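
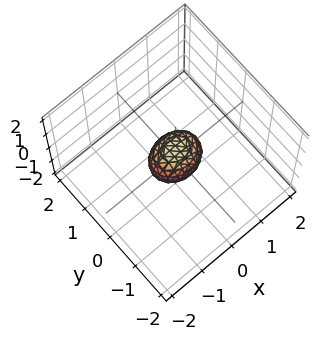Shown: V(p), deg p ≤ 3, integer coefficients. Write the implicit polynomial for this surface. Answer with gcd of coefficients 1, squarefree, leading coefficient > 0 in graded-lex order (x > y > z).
First, the degree is 2 — bounded and convex; a quadric.
Next, symmetries: the y ↦ −y reflection is a symmetry, so y appears only in even powers; the z ↦ −z reflection is a symmetry, so z appears only in even powers; mirror symmetry x ↦ −x ⇒ only even powers of x.
Finally, together with the visible shape, these determine p as stated.

2*x^2 + 3*y^2 + 2*z^2 - 1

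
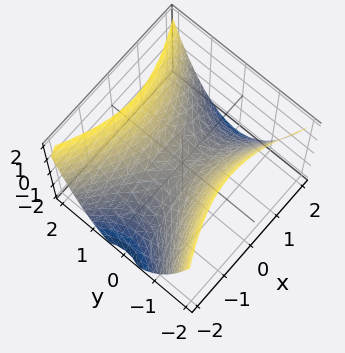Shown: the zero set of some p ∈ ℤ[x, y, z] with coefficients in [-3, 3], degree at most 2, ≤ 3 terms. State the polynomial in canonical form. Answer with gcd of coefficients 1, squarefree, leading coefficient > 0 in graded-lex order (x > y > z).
x^2 - 2*y^2 + 2*z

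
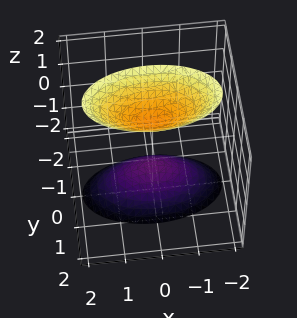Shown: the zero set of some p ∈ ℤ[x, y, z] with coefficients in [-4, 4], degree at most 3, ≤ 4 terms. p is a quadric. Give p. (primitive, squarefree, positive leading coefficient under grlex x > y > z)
1. I count 2 distinct pieces. Treating them together as one polynomial.
2. Degree: two separate bowl-shaped sheets opening away from each other; a quadric, so deg p = 2.
3. Symmetries: mirror symmetry z ↦ −z ⇒ only even powers of z; the y ↦ −y reflection is a symmetry, so y appears only in even powers; mirror symmetry x ↦ −x ⇒ only even powers of x.
4. From the visible intercepts: the surface avoids every integer x-axis point in the box; it misses every integer gridline on the y-axis; the z-axis gridline crossings are at z ∈ {-1, 1}.
5. Solving for integer coefficients yields p as stated.

x^2 + 3*y^2 - z^2 + 1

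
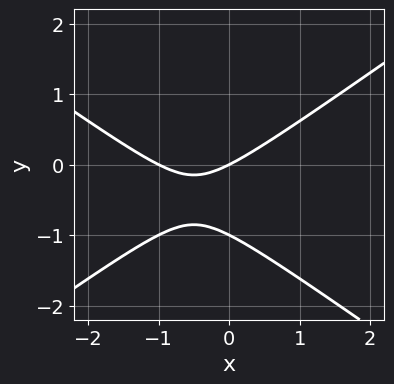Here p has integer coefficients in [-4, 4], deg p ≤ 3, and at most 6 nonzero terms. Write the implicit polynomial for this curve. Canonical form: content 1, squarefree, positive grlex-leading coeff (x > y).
1. Degree: the shape is more complex than any degree-1 curve, so deg p = 2.
2. From the axis intercepts and sections: among the integer gridlines, it crosses the y-axis at y ∈ {-1, 0}; among the integer gridlines, it crosses the x-axis at x ∈ {-1, 0}.
3. Fitting integer coefficients to these (and the overall shape) gives p.

x^2 - 2*y^2 + x - 2*y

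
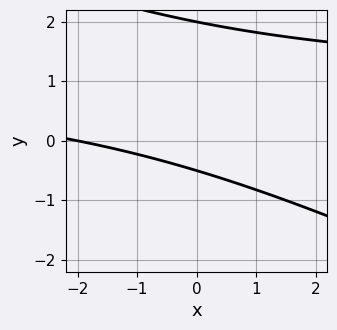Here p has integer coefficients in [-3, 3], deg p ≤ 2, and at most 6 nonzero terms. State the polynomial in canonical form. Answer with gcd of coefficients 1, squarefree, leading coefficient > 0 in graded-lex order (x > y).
x*y + 2*y^2 - x - 3*y - 2

deg p = 2. A generic line meets the curve in up to 2 points.
From the visible intercepts: it meets the y-axis at y = 2 (among the integer gridlines); it meets the x-axis at x = -2 (among the integer gridlines).
Together with the visible shape, these determine p as stated.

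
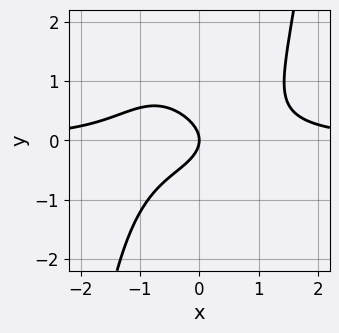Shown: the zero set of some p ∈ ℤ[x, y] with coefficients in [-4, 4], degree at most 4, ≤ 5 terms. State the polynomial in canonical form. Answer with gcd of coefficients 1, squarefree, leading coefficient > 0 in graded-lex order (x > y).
1. Degree: a generic line meets the curve in up to 4 points, so deg p = 4.
2. From the axis intercepts and sections: one x-axis crossing is at x = 0; one y-axis crossing is at y = 0.
3. Putting this together gives p.

2*x^3*y - 3*y^2 - 2*x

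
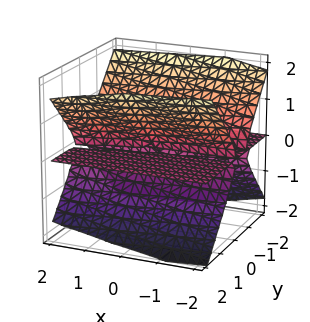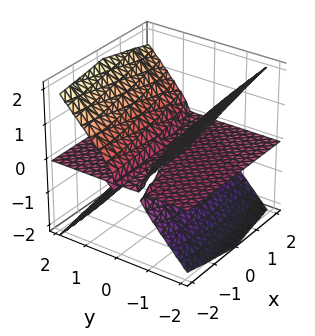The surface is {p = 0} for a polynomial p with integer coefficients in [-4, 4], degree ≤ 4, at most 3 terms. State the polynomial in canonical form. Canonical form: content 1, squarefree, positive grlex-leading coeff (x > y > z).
(a) I count 3 distinct pieces. They look like related sheets of one shape, so recover p as a whole.
(b) Degree: no degree-2 surface has this shape, so deg p = 3.
(c) Against the integer gridlines: every point of the x-axis in the box is on the surface; it crosses the z-axis at the gridline z = 0; the visible y-axis segment lies entirely on the surface.
(d) Solving for integer coefficients yields p as stated.

x*y*z - 3*y^2*z + 3*z^3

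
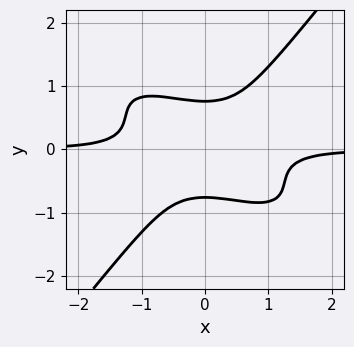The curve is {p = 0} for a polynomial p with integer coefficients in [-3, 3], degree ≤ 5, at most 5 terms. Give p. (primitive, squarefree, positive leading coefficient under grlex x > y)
2*x^3*y + 3*x^2*y^2 - 3*y^4 + 1

(a) Degree: a generic line meets the curve in up to 4 points, so deg p = 4.
(b) Reading off the gridlines: it misses every integer gridline on the x-axis.
(c) Fitting integer coefficients to these (and the overall shape) gives p.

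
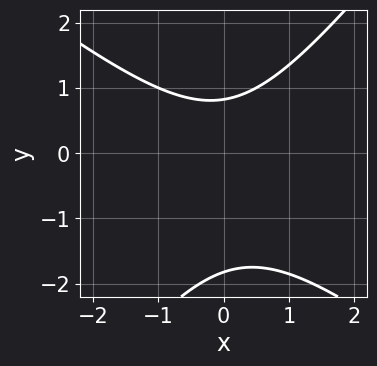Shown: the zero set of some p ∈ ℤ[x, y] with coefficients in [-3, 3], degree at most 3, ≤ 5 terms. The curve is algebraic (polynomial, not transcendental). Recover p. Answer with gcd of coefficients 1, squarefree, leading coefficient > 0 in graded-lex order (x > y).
deg p = 2. A generic line meets the curve in up to 2 points.
Against the integer gridlines: it misses every integer gridline on the x-axis.
Solving for integer coefficients yields p as stated.

2*x^2 + x*y - 2*y^2 - 2*y + 3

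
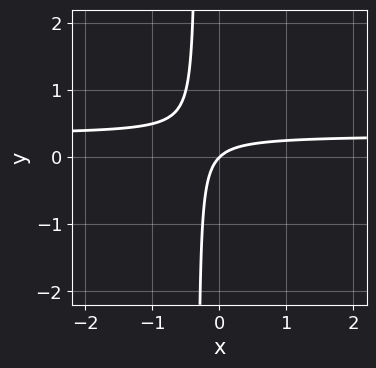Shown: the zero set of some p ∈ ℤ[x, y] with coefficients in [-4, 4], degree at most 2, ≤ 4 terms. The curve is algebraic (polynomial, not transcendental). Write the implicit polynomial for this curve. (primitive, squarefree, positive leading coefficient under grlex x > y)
3*x*y - x + y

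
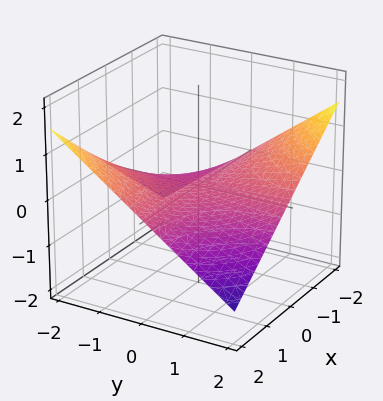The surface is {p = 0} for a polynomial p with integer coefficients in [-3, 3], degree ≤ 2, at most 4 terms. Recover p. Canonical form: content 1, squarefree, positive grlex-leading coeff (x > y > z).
(a) deg p = 2.
(b) Reading off the gridlines: it crosses the z-axis at the gridline z = 0; the visible x-axis segment lies entirely on the surface; every point of the y-axis in the box is on the surface.
(c) These observations pin down the coefficients.

x*y + 3*z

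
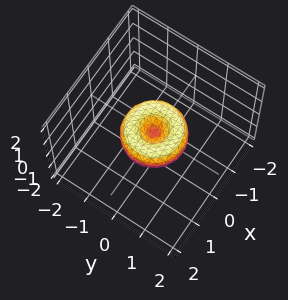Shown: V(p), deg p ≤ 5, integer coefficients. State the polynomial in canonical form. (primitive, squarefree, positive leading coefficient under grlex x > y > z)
x^4 + 2*x^2*y^2 + y^4 - x^2 - y^2 + z^2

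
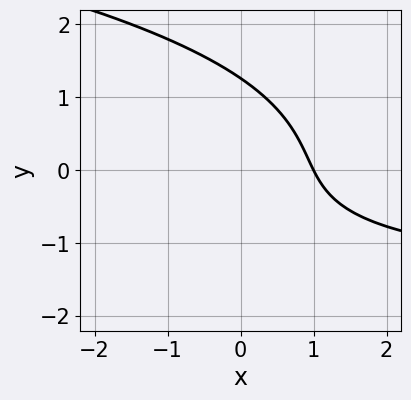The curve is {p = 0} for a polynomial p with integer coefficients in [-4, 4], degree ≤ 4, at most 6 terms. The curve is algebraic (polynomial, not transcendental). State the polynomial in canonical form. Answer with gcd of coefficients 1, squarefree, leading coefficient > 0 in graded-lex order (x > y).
y^3 + x*y + 2*x - 2

(a) deg p = 3. No degree-2 curve has this shape.
(b) Against the integer gridlines: it meets the x-axis at x = 1 (among the integer gridlines).
(c) Putting this together gives p.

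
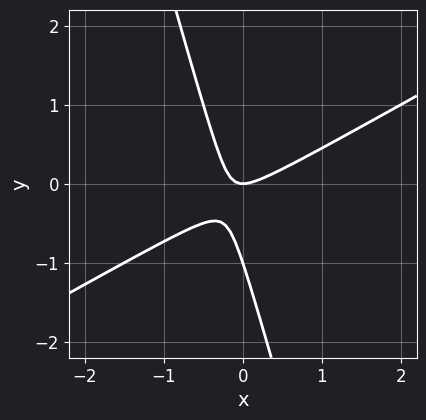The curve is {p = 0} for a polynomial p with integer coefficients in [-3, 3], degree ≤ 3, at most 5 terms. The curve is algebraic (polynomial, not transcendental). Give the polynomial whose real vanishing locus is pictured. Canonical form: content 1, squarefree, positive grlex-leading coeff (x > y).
1. The degree is 2 — no degree-1 curve has this shape.
2. Reading off the gridlines: among the integer gridlines, it crosses the y-axis at y ∈ {-1, 0}; one x-axis crossing is at x = 0.
3. Solving for integer coefficients yields p as stated.

2*x^2 - 3*x*y - y^2 - y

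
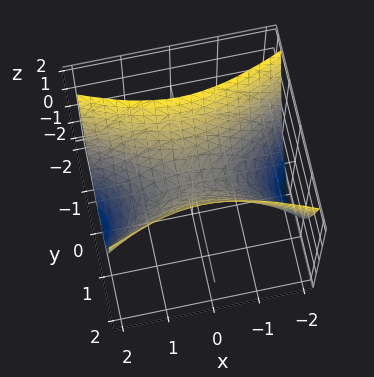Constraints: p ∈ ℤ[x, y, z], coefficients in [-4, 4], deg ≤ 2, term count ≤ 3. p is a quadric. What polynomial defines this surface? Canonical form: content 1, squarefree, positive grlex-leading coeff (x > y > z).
1. The degree is 2 — a saddle surface; a quadric.
2. Symmetries: mirror symmetry x ↦ −x ⇒ only even powers of x; mirror symmetry y ↦ −y ⇒ only even powers of y.
3. Observable constraints: one x-axis crossing is at x = 0; one z-axis crossing is at z = 0; one y-axis crossing is at y = 0.
4. The integer polynomial consistent with all of this is the stated p.

x^2 - 3*y^2 + 2*z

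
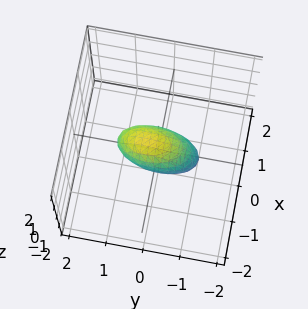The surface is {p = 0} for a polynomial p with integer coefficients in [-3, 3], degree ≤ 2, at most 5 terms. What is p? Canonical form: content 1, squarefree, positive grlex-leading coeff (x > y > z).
3*x^2 + y^2 - y*z + 2*z^2 - 1

deg p = 2. No degree-1 surface has this shape.
Observable constraints: among the integer gridlines, it crosses the y-axis at y ∈ {-1, 1}.
Fitting integer coefficients to these (and the overall shape) gives p.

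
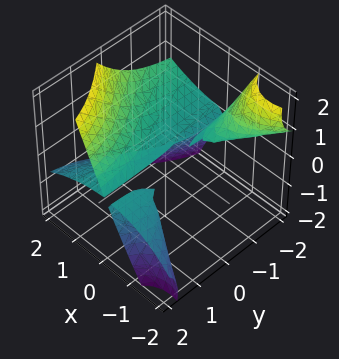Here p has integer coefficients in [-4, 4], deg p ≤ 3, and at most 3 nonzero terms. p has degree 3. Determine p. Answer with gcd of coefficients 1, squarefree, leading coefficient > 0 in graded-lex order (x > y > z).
(a) There are 3 components. Treating them together as one polynomial.
(b) Degree: the shape is more complex than any degree-2 surface, so deg p = 3.
(c) From the axis intercepts and sections: it meets the x-axis at x = 0 (among the integer gridlines); every point of the y-axis in the box is on the surface; one z-axis crossing is at z = 0.
(d) The integer polynomial consistent with all of this is the stated p.

x^3 + 3*x*y*z - 3*z^2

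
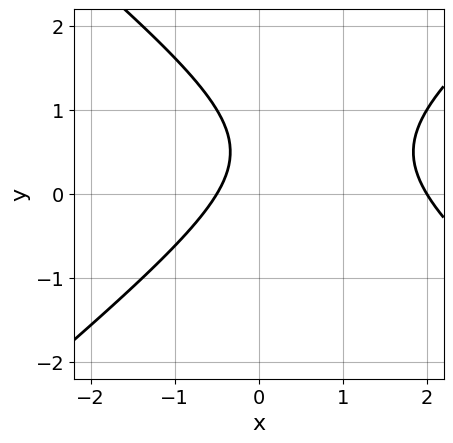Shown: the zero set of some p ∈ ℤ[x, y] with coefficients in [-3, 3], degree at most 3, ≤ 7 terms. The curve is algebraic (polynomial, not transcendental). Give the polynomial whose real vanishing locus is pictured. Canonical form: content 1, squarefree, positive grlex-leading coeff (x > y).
2*x^2 - 3*y^2 - 3*x + 3*y - 2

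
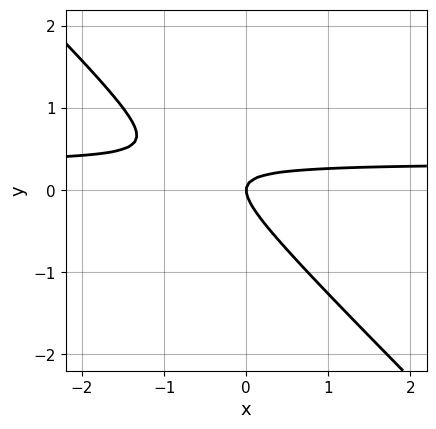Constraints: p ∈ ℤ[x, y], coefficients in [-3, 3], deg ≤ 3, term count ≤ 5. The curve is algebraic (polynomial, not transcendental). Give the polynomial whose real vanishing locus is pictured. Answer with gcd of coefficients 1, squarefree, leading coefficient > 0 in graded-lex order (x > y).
3*x*y + 3*y^2 - x

1. The degree is 2 — the shape is more complex than any degree-1 curve.
2. Checking where it meets the axes: it meets the y-axis at y = 0 (among the integer gridlines); it crosses the x-axis at the gridline x = 0.
3. Matching integer coefficients to the picture gives p.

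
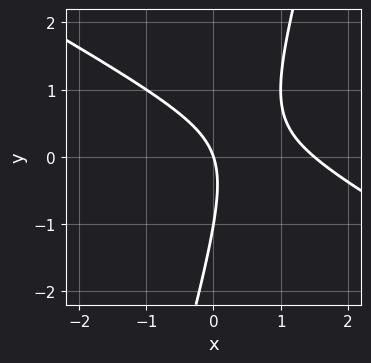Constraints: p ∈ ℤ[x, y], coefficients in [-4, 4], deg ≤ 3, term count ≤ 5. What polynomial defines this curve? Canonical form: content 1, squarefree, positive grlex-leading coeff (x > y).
2*x^2 + 3*x*y - y^2 - 3*x - y

1. deg p = 2. No degree-1 curve has this shape.
2. From the axis intercepts and sections: among the integer gridlines, it crosses the y-axis at y ∈ {-1, 0}; one x-axis crossing is at x = 0.
3. Fitting integer coefficients to these (and the overall shape) gives p.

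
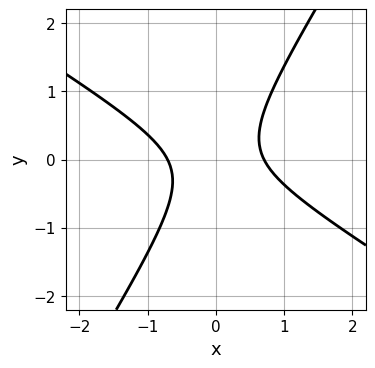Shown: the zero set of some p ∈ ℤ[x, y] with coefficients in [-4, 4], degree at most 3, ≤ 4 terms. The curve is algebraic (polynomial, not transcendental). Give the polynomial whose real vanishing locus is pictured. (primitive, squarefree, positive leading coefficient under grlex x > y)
2*x^2 + 2*x*y - 2*y^2 - 1

deg p = 2. The shape is more complex than any degree-1 curve.
Reading off the gridlines: no y-intercept at any integer in the box.
Solving for integer coefficients yields p as stated.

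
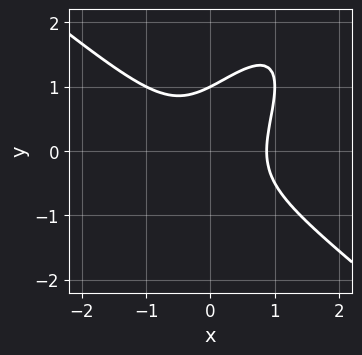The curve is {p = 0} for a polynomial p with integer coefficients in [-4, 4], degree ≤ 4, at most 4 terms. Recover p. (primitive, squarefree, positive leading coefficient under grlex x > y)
3*x^3 - 3*x*y^2 + 2*y^3 - 2

(a) Degree: no degree-2 curve has this shape, so deg p = 3.
(b) Checking where it meets the axes: it crosses the y-axis at the gridline y = 1.
(c) Solving for integer coefficients yields p as stated.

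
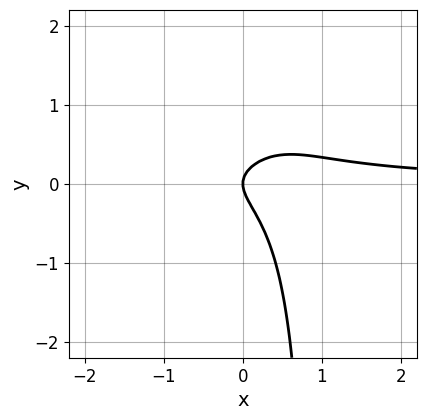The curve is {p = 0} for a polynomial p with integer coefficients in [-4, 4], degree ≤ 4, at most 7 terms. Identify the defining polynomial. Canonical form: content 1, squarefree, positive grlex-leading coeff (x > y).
2*x^2*y - 2*x*y^2 + x*y + 2*y^2 - x

Degree: the shape is more complex than any degree-2 curve, so deg p = 3.
Against the integer gridlines: it meets the y-axis at y = 0 (among the integer gridlines); it crosses the x-axis at the gridline x = 0.
Matching integer coefficients to the picture gives p.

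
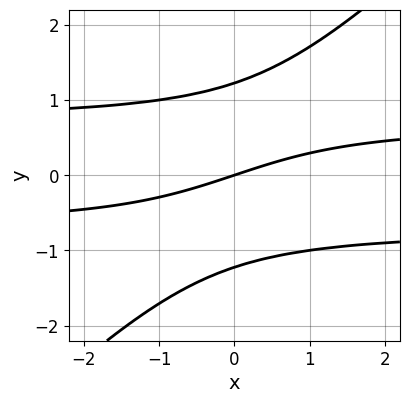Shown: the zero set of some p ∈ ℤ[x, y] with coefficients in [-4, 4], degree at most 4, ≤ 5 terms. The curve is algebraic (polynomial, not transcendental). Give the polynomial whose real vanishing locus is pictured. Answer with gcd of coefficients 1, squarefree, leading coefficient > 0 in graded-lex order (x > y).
2*x*y^2 - 2*y^3 - x + 3*y

(a) Degree: no degree-2 curve has this shape, so deg p = 3.
(b) Checking where it meets the axes: one y-axis crossing is at y = 0; it crosses the x-axis at the gridline x = 0.
(c) The integer polynomial consistent with all of this is the stated p.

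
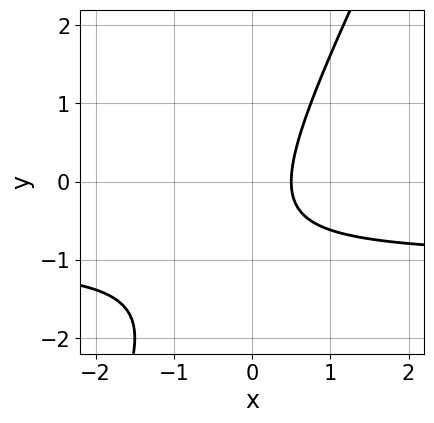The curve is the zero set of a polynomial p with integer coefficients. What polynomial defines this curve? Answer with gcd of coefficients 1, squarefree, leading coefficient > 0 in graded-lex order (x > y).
1. Degree: a generic line meets the curve in up to 2 points, so deg p = 2.
2. Against the integer gridlines: the curve avoids every integer y-axis point in the box.
3. These observations pin down the coefficients.

2*x*y - y^2 + 2*x - y - 1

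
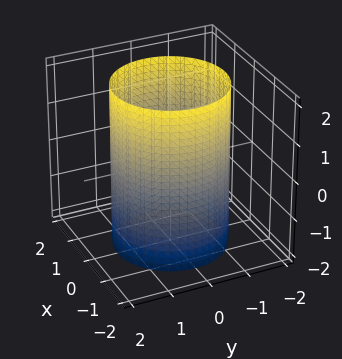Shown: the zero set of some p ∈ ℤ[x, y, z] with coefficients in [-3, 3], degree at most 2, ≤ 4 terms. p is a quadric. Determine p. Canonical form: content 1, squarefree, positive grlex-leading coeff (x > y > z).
First, degree: a cylinder; a quadric, so deg p = 2.
Then, by symmetry, every cross-section ⟂ z is a circle, so x, y appear only via x² + y²; the z ↦ −z reflection is a symmetry, so z appears only in even powers.
Next, from the axis intercepts and sections: the surface avoids every integer z-axis point in the box; a circular section at z = 1 has radius between 1 and 2.
Finally, putting this together gives p.

x^2 + y^2 - 2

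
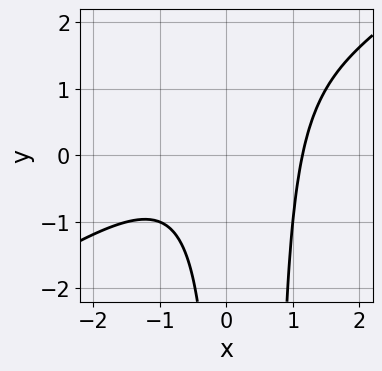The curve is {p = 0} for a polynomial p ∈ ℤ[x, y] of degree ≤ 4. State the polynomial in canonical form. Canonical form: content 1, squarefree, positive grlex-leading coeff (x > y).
2*x^3 - 3*x^2*y + 2*x*y - 3

The degree is 3 — a generic line meets the curve in up to 3 points.
Observable constraints: no y-intercept at any integer in the box.
Solving for integer coefficients yields p as stated.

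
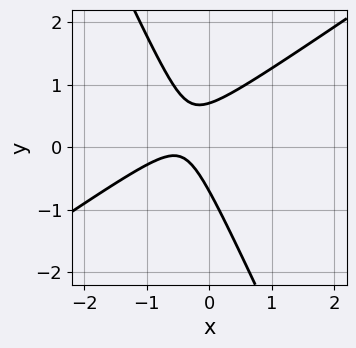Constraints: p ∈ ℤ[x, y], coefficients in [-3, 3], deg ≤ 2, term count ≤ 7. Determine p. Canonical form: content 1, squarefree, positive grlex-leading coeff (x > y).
Degree: no degree-1 curve has this shape, so deg p = 2.
Against the integer gridlines: it misses every integer gridline on the x-axis.
Together with the visible shape, these determine p as stated.

3*x^2 - 3*x*y - 2*y^2 + 3*x + 1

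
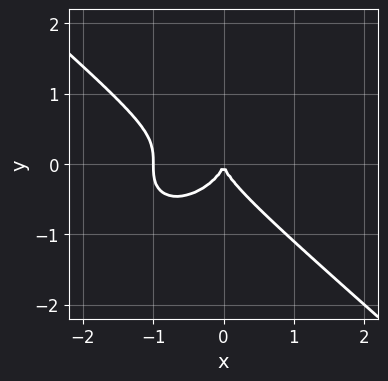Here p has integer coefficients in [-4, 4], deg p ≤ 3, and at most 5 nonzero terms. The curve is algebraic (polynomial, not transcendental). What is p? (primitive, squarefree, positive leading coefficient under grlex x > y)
2*x^3 + 3*y^3 + 2*x^2

1. deg p = 3.
2. Checking where it meets the axes: the x-axis gridline crossings are at x ∈ {-1, 0}; it meets the y-axis at y = 0 (among the integer gridlines).
3. Assembling these constraints gives the stated polynomial.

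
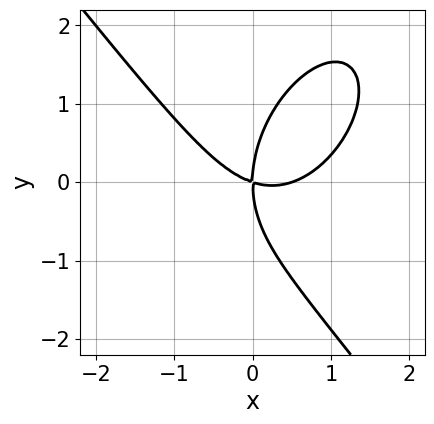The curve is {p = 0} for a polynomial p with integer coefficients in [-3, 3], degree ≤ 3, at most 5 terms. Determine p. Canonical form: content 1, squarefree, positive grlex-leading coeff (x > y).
First, deg p = 3.
Next, from the axis intercepts and sections: it meets the x-axis at x = 0 (among the integer gridlines); it meets the y-axis at y = 0 (among the integer gridlines).
Finally, matching integer coefficients to the picture gives p.

2*x^3 + y^3 - x^2 - 3*x*y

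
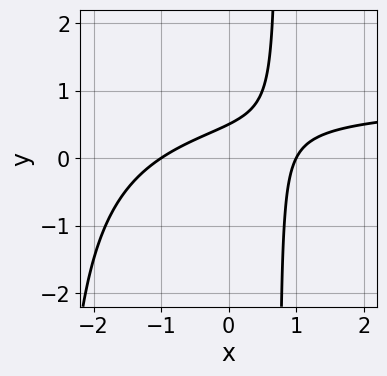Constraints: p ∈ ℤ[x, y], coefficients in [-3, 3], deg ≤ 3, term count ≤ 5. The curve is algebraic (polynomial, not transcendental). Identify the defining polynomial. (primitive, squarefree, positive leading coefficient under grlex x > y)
x^2*y - x^2 + 2*x*y - 2*y + 1

1. The degree is 3 — the shape is more complex than any degree-2 curve.
2. Observable constraints: among the integer gridlines, it crosses the x-axis at x ∈ {-1, 1}.
3. Fitting integer coefficients to these (and the overall shape) gives p.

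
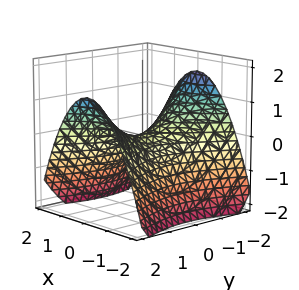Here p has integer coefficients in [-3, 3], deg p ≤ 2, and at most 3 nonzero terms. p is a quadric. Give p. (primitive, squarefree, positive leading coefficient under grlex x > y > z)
First, degree: a hyperbolic paraboloid; a quadric, so deg p = 2.
Next, symmetries: mirror symmetry y ↦ −y ⇒ only even powers of y; it's symmetric under x → −x, forcing even powers of x.
Then, from the visible intercepts: it meets the x-axis at x = 0 (among the integer gridlines); it crosses the y-axis at the gridline y = 0.
Finally, the integer polynomial consistent with all of this is the stated p.

2*x^2 - y^2 + 3*z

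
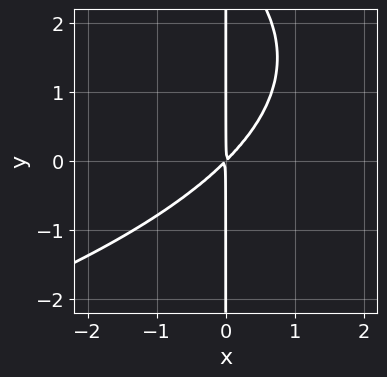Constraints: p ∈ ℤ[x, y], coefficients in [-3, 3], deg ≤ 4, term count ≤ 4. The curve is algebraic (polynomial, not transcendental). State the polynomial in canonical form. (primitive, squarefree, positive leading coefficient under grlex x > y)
x*y^2 + 3*x^2 - 3*x*y

The degree is 3 — a generic line meets the curve in up to 3 points.
From the visible intercepts: every point of the y-axis in the box is on the curve.
Putting this together gives p.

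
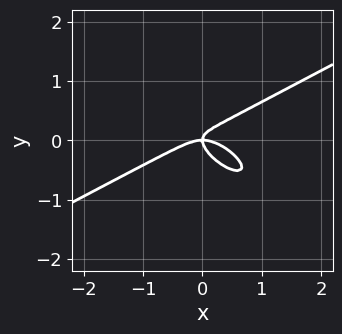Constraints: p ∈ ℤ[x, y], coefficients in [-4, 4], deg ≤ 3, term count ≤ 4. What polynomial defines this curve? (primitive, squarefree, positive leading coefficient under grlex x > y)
1. The degree is 3 — no degree-2 curve has this shape.
2. Reading off the gridlines: it crosses the x-axis at the gridline x = 0; it crosses the y-axis at the gridline y = 0.
3. Fitting integer coefficients to these (and the overall shape) gives p.

x^3 - 2*x*y^2 - 3*y^3 + x*y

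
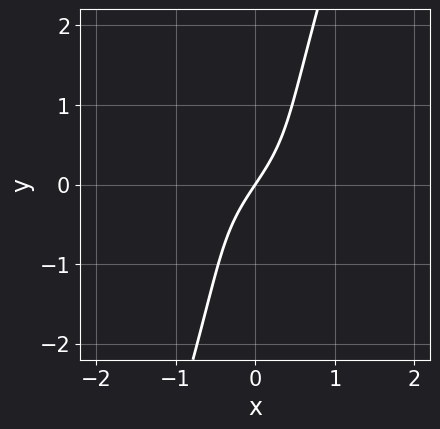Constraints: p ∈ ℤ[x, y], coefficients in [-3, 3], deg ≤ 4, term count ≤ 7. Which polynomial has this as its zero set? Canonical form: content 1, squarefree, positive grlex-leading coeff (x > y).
x^2*y + 3*x*y^2 - y^3 + 3*x - 2*y

The degree is 3 — the shape is more complex than any degree-2 curve.
Observable constraints: one x-axis crossing is at x = 0; it crosses the y-axis at the gridline y = 0.
Together with the visible shape, these determine p as stated.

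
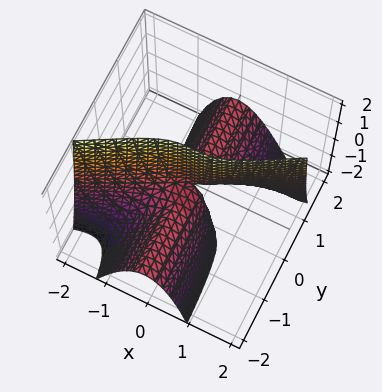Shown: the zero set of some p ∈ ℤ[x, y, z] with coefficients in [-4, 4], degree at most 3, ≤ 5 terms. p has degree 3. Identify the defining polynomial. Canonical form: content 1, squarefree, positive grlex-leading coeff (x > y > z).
1. Degree: no degree-2 surface has this shape, so deg p = 3.
2. From the axis intercepts and sections: it crosses the x-axis at the gridline x = 0; the visible y-axis segment lies entirely on the surface; every point of the z-axis in the box is on the surface.
3. Assembling these constraints gives the stated polynomial.

x^3 - 2*x^2*y - y*z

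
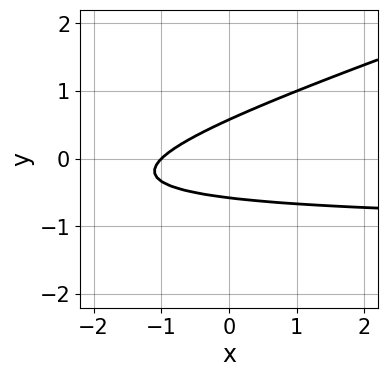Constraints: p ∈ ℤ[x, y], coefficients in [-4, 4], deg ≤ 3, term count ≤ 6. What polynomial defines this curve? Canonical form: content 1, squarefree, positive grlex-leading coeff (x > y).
x*y - 3*y^2 + x + 1

deg p = 2. No degree-1 curve has this shape.
Observable constraints: it meets the x-axis at x = -1 (among the integer gridlines).
Matching integer coefficients to the picture gives p.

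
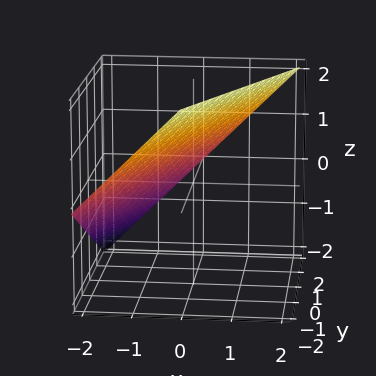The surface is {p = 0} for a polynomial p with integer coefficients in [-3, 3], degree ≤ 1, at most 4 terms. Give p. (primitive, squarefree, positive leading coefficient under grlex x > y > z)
2*x - y - 2*z + 2

(a) Degree: every cross-section is a straight line — this is a plane, so deg p = 1.
(b) Against the integer gridlines: one x-axis crossing is at x = -1; one y-axis crossing is at y = 2; it crosses the z-axis at the gridline z = 1.
(c) Assembling these constraints gives the stated polynomial.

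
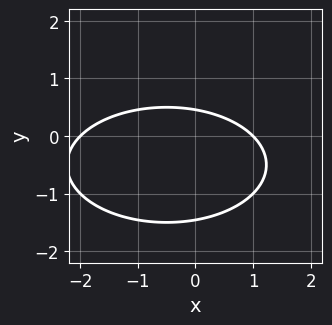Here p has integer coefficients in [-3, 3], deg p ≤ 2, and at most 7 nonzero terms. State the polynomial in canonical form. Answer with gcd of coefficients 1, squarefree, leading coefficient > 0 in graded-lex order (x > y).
x^2 + 3*y^2 + x + 3*y - 2

First, the degree is 2 — no degree-1 curve has this shape.
Next, from the axis intercepts and sections: the x-axis gridline crossings are at x ∈ {-2, 1}.
Finally, the integer polynomial consistent with all of this is the stated p.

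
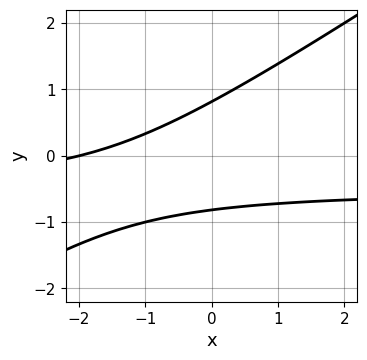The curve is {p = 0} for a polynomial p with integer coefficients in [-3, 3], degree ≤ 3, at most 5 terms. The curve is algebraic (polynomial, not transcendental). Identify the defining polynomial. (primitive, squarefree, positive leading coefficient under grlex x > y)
(a) The degree is 2 — a generic line meets the curve in up to 2 points.
(b) Checking where it meets the axes: it meets the x-axis at x = -2 (among the integer gridlines).
(c) Matching integer coefficients to the picture gives p.

2*x*y - 3*y^2 + x + 2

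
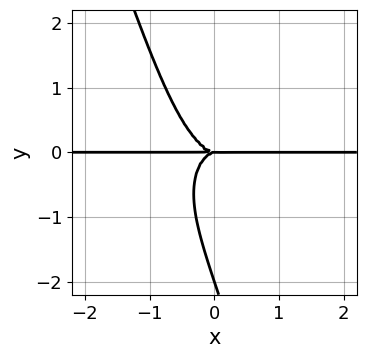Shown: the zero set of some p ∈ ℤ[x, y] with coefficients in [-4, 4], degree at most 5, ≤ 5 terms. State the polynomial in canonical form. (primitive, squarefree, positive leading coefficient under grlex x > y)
First, the degree is 4 — a generic line meets the curve in up to 4 points.
Next, checking where it meets the axes: the visible x-axis segment lies entirely on the curve; the y-axis gridline crossings are at y ∈ {-2, 0}.
Finally, fitting integer coefficients to these (and the overall shape) gives p.

3*x^3*y + x^2*y^2 + 3*x*y^3 + y^4 + 2*y^3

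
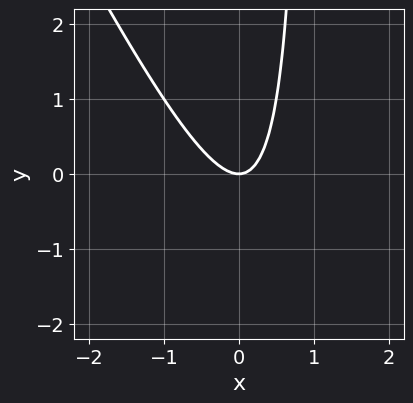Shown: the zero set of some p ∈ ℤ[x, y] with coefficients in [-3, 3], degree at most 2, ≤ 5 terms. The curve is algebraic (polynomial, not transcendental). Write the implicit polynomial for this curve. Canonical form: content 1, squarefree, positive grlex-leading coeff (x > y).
2*x^2 + x*y - y

deg p = 2. No degree-1 curve has this shape.
Checking where it meets the axes: it meets the x-axis at x = 0 (among the integer gridlines); one y-axis crossing is at y = 0.
Together with the visible shape, these determine p as stated.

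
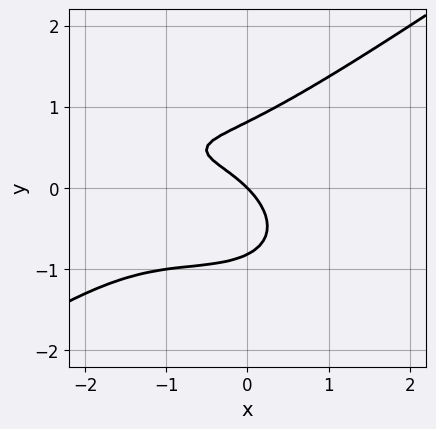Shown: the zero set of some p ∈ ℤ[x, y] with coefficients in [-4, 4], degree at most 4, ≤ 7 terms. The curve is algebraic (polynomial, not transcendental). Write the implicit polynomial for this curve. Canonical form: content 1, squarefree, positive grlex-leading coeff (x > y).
Degree: a generic line meets the curve in up to 3 points, so deg p = 3.
From the axis intercepts and sections: it meets the y-axis at y = 0 (among the integer gridlines); it crosses the x-axis at the gridline x = 0.
Solving for integer coefficients yields p as stated.

x^3 - 3*y^3 + 2*x^2 + 2*x + 2*y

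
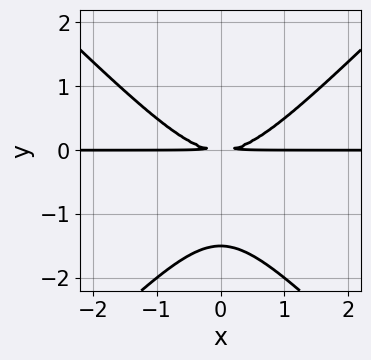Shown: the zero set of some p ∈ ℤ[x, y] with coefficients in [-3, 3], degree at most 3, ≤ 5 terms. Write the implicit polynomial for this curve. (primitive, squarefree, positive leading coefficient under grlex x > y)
First, the degree is 3 — the shape is more complex than any degree-2 curve.
Next, symmetries: the x ↦ −x reflection is a symmetry, so x appears only in even powers.
Next, against the integer gridlines: every point of the x-axis in the box is on the curve.
Finally, assembling these constraints gives the stated polynomial.

2*x^2*y - 2*y^3 - 3*y^2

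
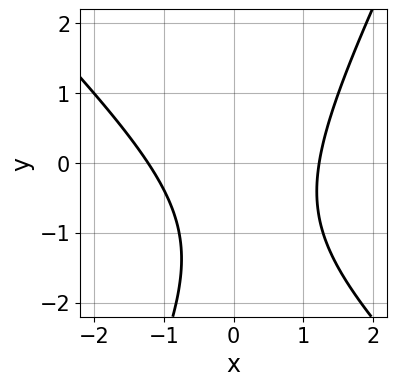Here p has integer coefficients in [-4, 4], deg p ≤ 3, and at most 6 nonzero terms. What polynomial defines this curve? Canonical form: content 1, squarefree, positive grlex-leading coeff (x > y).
1. Degree: a generic line meets the curve in up to 2 points, so deg p = 2.
2. From the visible intercepts: it misses every integer gridline on the y-axis.
3. These observations pin down the coefficients.

2*x^2 + x*y - y^2 - 2*y - 3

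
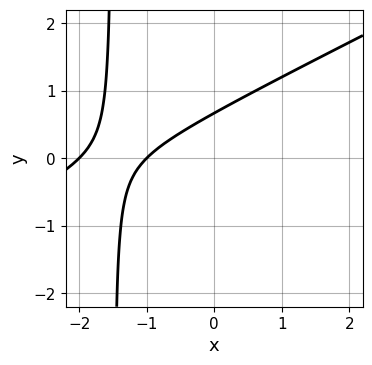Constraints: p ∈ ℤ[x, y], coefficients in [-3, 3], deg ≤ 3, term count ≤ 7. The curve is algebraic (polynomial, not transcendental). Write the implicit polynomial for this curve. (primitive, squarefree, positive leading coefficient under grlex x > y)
The degree is 2 — the shape is more complex than any degree-1 curve.
From the visible intercepts: among the integer gridlines, it crosses the x-axis at x ∈ {-2, -1}.
Fitting integer coefficients to these (and the overall shape) gives p.

x^2 - 2*x*y + 3*x - 3*y + 2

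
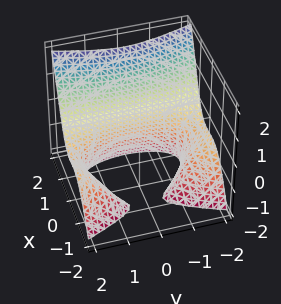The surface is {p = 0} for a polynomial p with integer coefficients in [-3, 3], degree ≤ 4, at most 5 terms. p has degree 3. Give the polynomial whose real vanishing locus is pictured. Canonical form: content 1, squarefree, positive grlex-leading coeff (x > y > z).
First, degree: a generic line meets the surface in up to 3 points, so deg p = 3.
Then, against the integer gridlines: it misses every integer gridline on the y-axis; the surface avoids every integer z-axis point in the box; one x-axis crossing is at x = 1.
Finally, the integer polynomial consistent with all of this is the stated p.

3*x^3 - x*z^2 - y^2*z - 3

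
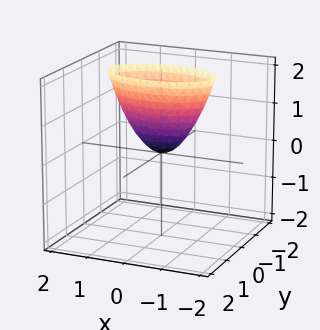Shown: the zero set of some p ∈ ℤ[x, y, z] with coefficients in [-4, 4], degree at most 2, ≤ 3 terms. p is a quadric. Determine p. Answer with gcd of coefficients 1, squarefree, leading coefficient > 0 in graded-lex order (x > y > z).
x^2 + 3*y^2 - z

1. Degree: a paraboloid; a quadric, so deg p = 2.
2. Symmetries: it's symmetric under x → −x, forcing even powers of x; mirror symmetry y ↦ −y ⇒ only even powers of y.
3. Against the integer gridlines: it crosses the x-axis at the gridline x = 0; it crosses the y-axis at the gridline y = 0.
4. Putting this together gives p.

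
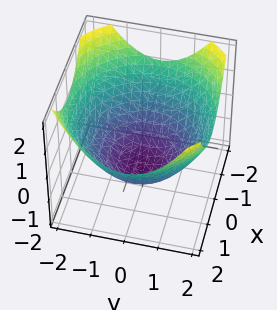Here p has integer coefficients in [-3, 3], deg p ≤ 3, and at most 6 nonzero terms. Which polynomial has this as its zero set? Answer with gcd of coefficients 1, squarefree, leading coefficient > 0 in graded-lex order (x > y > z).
x^2 + y^2 - 2*z - 3

First, deg p = 2.
Then, symmetries: the surface is invariant under rotation about z: p = q(x² + y², z).
Then, from the visible intercepts: a circular section at z = -1 has radius exactly 1.
Finally, solving for integer coefficients yields p as stated.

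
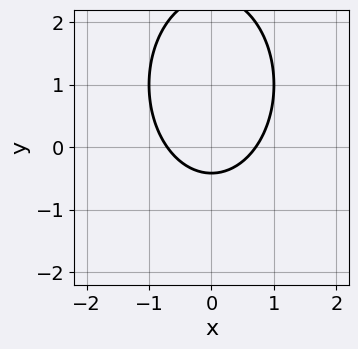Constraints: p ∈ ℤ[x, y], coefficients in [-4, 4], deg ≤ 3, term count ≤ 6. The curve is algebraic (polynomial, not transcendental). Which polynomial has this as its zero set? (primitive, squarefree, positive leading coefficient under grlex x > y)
2*x^2 + y^2 - 2*y - 1

1. The degree is 2 — a generic line meets the curve in up to 2 points.
2. Symmetries: the x ↦ −x reflection is a symmetry, so x appears only in even powers.
3. The integer polynomial consistent with all of this is the stated p.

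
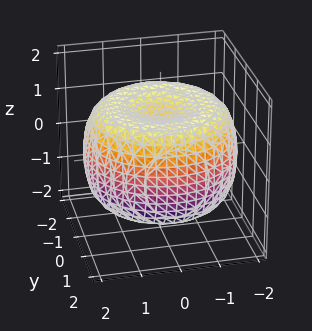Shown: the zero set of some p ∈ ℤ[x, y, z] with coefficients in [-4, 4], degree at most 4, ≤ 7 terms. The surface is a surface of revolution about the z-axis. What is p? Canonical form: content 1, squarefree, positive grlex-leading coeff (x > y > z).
x^4 + 2*x^2*y^2 + y^4 - 3*x^2 - 3*y^2 + 3*z^2 - 3

First, deg p = 4. The shape is more complex than any degree-3 surface.
Next, symmetries: the surface is invariant under rotation about z: p = q(x² + y², z).
Next, from the visible intercepts: a circular section at z = 0 has radius between 1 and 2; among the integer gridlines, it crosses the z-axis at z ∈ {-1, 1}.
Finally, solving for integer coefficients yields p as stated.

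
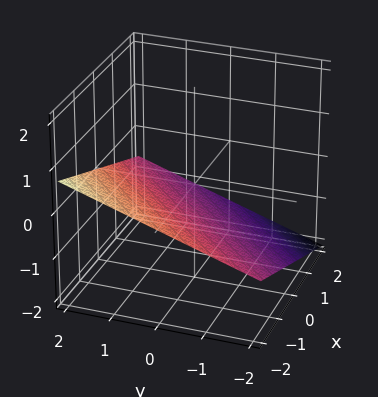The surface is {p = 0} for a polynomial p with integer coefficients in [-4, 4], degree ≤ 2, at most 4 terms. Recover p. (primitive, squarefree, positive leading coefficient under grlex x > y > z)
x - y + 3*z + 2

(a) Degree: the surface is flat (a plane), so deg p = 1.
(b) Checking where it meets the axes: it meets the y-axis at y = 2 (among the integer gridlines); one x-axis crossing is at x = -2.
(c) Assembling these constraints gives the stated polynomial.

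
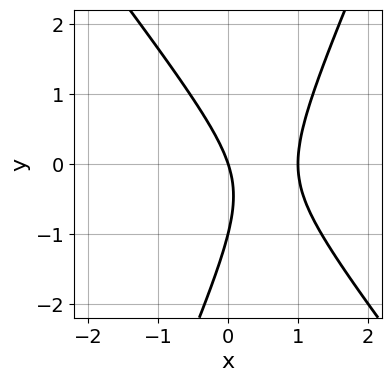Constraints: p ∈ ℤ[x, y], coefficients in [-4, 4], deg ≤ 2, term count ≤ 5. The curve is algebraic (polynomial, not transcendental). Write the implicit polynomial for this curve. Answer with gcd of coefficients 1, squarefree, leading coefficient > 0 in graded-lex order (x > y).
3*x^2 + x*y - y^2 - 3*x - y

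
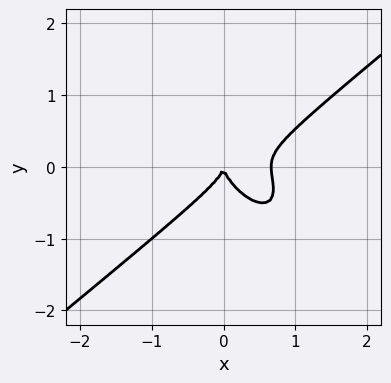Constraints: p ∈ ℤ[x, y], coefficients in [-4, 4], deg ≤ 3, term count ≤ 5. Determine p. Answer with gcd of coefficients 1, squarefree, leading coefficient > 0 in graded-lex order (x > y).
3*x^3 - 2*x*y^2 - 3*y^3 - 2*x^2

1. Degree: a generic line meets the curve in up to 3 points, so deg p = 3.
2. Checking where it meets the axes: it crosses the y-axis at the gridline y = 0; it crosses the x-axis at the gridline x = 0.
3. These observations pin down the coefficients.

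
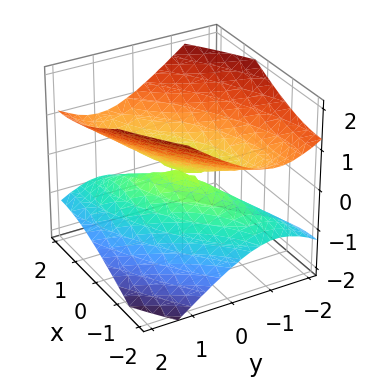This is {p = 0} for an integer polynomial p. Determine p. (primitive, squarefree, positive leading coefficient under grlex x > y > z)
x^2 - 2*x*y + 2*y^2 - 3*z^2

deg p = 2.
Against the integer gridlines: it crosses the x-axis at the gridline x = 0; one y-axis crossing is at y = 0; it meets the z-axis at z = 0 (among the integer gridlines).
Matching integer coefficients to the picture gives p.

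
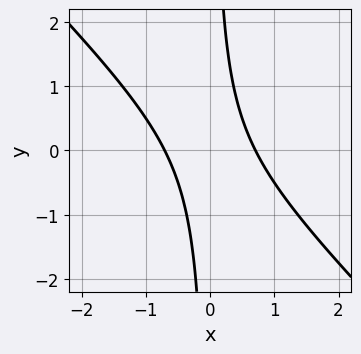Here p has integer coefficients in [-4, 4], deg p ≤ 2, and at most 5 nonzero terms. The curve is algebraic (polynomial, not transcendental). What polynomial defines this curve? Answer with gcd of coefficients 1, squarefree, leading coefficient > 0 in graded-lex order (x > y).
2*x^2 + 2*x*y - 1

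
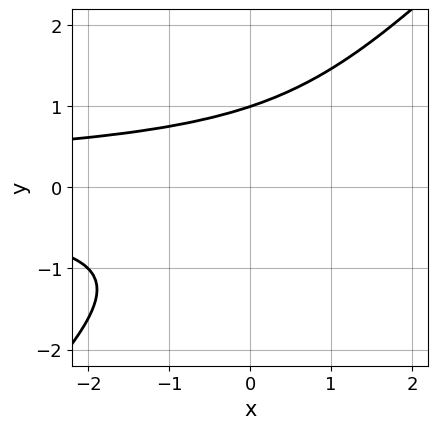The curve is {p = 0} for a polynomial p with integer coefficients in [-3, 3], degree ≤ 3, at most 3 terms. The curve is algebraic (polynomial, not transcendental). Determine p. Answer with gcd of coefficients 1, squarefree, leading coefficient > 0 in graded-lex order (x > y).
x*y^2 - y^3 + 1

The degree is 3 — the shape is more complex than any degree-2 curve.
From the axis intercepts and sections: the curve avoids every integer x-axis point in the box; it meets the y-axis at y = 1 (among the integer gridlines).
Fitting integer coefficients to these (and the overall shape) gives p.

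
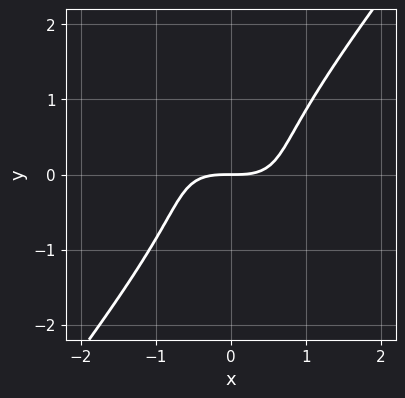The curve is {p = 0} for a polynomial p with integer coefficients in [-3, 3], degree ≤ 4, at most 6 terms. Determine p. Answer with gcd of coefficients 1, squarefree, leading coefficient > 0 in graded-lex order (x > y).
1. deg p = 3. No degree-2 curve has this shape.
2. From the axis intercepts and sections: one y-axis crossing is at y = 0; it meets the x-axis at x = 0 (among the integer gridlines).
3. Solving for integer coefficients yields p as stated.

2*x^3 + 3*x^2*y - x*y^2 - 2*y^3 - 3*y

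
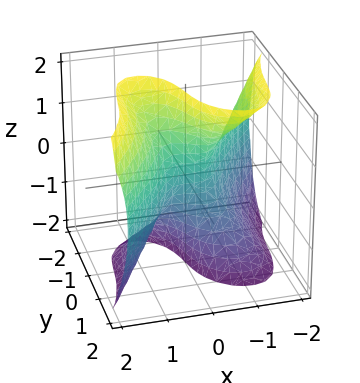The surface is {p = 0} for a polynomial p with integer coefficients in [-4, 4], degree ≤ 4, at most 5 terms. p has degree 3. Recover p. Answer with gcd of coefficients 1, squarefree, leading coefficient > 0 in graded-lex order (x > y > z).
(a) The degree is 3 — no degree-2 surface has this shape.
(b) Checking where it meets the axes: every point of the z-axis in the box is on the surface; it crosses the x-axis at the gridline x = 0.
(c) These observations pin down the coefficients.

3*x^3 - 2*x*z^2 - 2*y^3 + x^2 - 2*y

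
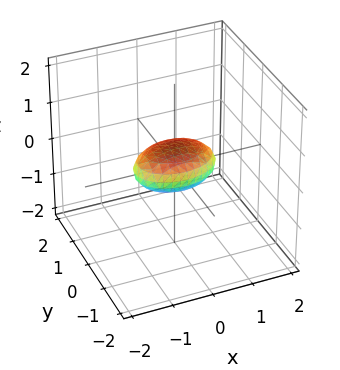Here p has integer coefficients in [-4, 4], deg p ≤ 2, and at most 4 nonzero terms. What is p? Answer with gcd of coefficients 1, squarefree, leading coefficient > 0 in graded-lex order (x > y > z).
x^2 + 2*y^2 + 3*z^2 - 1

First, deg p = 2. Bounded and convex; a quadric.
Next, symmetries: the z ↦ −z reflection is a symmetry, so z appears only in even powers; it's symmetric under x → −x, forcing even powers of x; it's symmetric under y → −y, forcing even powers of y.
Next, against the integer gridlines: among the integer gridlines, it crosses the x-axis at x ∈ {-1, 1}.
Finally, the integer polynomial consistent with all of this is the stated p.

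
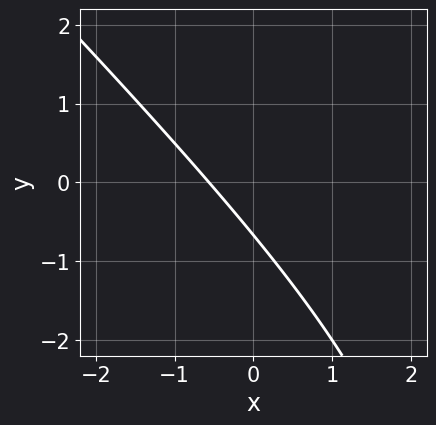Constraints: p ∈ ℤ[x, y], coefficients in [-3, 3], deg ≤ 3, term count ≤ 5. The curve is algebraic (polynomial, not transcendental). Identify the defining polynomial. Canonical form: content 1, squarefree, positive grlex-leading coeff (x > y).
x^2 + x*y - 3*x - 3*y - 2

1. Degree: a generic line meets the curve in up to 2 points, so deg p = 2.
2. The integer polynomial consistent with all of this is the stated p.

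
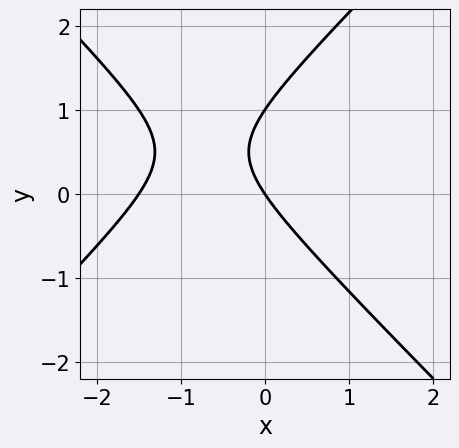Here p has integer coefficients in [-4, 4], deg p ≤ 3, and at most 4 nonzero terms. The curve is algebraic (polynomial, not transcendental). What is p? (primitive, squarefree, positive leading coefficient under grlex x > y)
2*x^2 - 2*y^2 + 3*x + 2*y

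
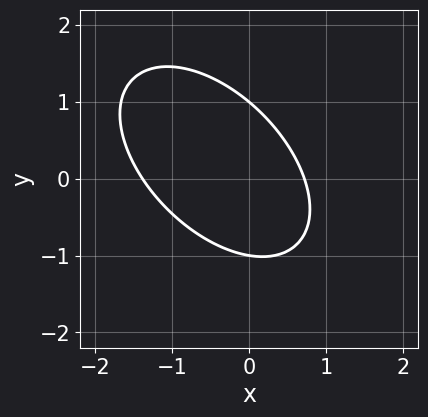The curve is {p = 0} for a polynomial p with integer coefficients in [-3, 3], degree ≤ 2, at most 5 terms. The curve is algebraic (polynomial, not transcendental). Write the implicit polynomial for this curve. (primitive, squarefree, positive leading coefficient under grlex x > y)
The degree is 2 — the shape is more complex than any degree-1 curve.
Against the integer gridlines: the y-axis gridline crossings are at y ∈ {-1, 1}.
Together with the visible shape, these determine p as stated.

3*x^2 + 3*x*y + 3*y^2 + 2*x - 3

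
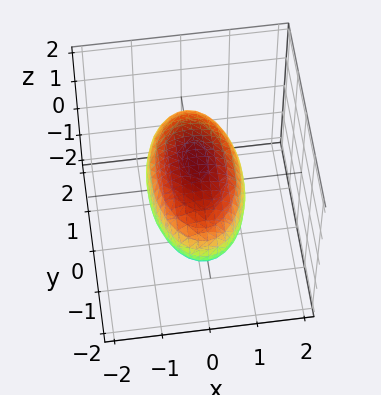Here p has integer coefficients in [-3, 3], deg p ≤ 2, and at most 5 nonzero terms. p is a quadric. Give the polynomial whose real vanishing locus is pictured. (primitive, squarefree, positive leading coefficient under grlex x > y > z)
1. The degree is 2 — bounded and convex; a quadric.
2. Symmetries: it's symmetric under x → −x, forcing even powers of x; mirror symmetry y ↦ −y ⇒ only even powers of y; it's symmetric under z → −z, forcing even powers of z.
3. From the visible intercepts: among the integer gridlines, it crosses the x-axis at x ∈ {-1, 1}; the z-axis gridline crossings are at z ∈ {-1, 1}.
4. Matching integer coefficients to the picture gives p.

3*x^2 + y^2 + 3*z^2 - 3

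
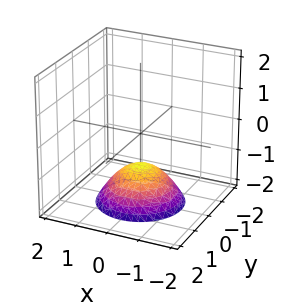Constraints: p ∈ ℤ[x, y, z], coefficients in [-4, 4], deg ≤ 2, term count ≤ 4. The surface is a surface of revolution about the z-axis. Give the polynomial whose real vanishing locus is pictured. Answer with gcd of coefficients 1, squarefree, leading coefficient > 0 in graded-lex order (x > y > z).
(a) deg p = 2. The shape is more complex than any degree-1 surface.
(b) Symmetries: rotational symmetry about the z-axis ⇒ p depends on x, y only through x² + y².
(c) Observable constraints: it meets the z-axis at z = -1 (among the integer gridlines); it misses every integer gridline on the x-axis; no y-intercept at any integer in the box.
(d) Together with the visible shape, these determine p as stated.

2*x^2 + 2*y^2 + 3*z + 3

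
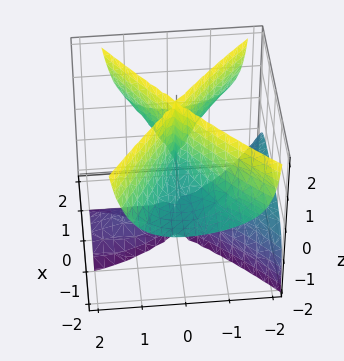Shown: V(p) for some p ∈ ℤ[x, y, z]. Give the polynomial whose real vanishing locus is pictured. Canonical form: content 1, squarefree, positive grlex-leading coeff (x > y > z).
3*x^2*z - y^3 - 3*y^2*z - 3*y^2

I count 4 distinct pieces.
Degree: no degree-2 surface has this shape, so deg p = 3.
Against the integer gridlines: the visible z-axis segment lies entirely on the surface; the visible x-axis segment lies entirely on the surface.
Solving for integer coefficients yields p as stated.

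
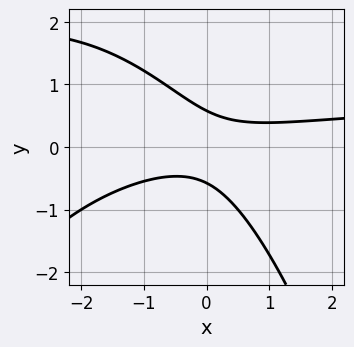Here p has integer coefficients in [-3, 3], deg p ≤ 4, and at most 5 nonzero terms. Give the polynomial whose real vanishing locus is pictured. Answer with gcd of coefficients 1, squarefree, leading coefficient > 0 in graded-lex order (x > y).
Degree: a generic line meets the curve in up to 3 points, so deg p = 3.
Reading off the gridlines: it misses every integer gridline on the x-axis.
Fitting integer coefficients to these (and the overall shape) gives p.

x^2*y - x^2 + 3*x*y + 3*y^2 - 1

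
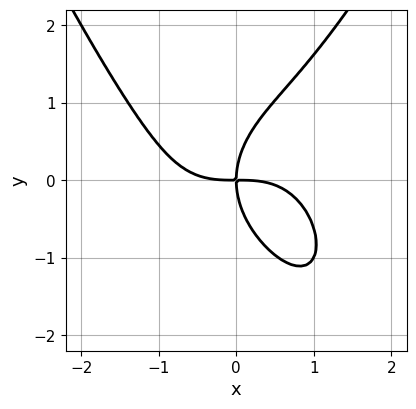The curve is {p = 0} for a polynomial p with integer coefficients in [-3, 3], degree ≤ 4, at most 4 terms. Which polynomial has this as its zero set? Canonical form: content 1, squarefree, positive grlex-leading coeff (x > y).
First, degree: no degree-3 curve has this shape, so deg p = 4.
Next, from the axis intercepts and sections: it meets the x-axis at x = 0 (among the integer gridlines); it crosses the y-axis at the gridline y = 0.
Finally, assembling these constraints gives the stated polynomial.

x^4 - y^3 + 2*x*y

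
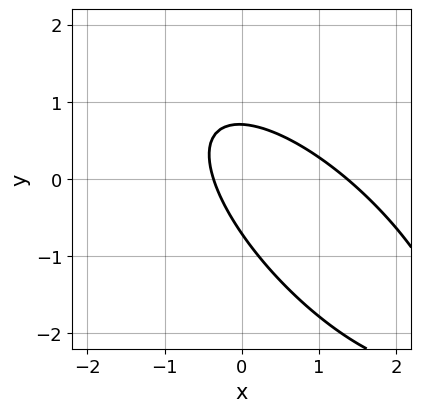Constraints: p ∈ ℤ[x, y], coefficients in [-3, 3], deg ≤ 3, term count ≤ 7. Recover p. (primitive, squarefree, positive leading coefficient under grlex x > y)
2*x^2 + 3*x*y + 2*y^2 - 2*x - 1

(a) Degree: no degree-1 curve has this shape, so deg p = 2.
(b) The integer polynomial consistent with all of this is the stated p.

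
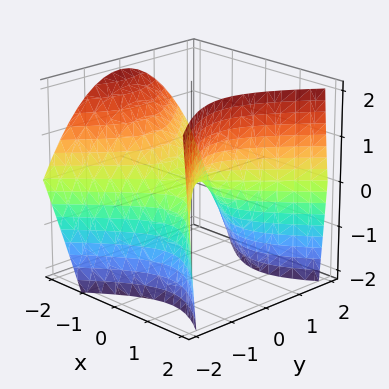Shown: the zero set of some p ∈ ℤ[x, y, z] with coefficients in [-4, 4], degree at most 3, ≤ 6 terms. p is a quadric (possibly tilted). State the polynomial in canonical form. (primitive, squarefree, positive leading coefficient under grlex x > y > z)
3*x^2 + 2*x*z - 3*y^2 - 3*z

1. The degree is 2 — the shape is more complex than any degree-1 surface.
2. From the axis intercepts and sections: it crosses the z-axis at the gridline z = 0; it meets the x-axis at x = 0 (among the integer gridlines); it crosses the y-axis at the gridline y = 0.
3. Solving for integer coefficients yields p as stated.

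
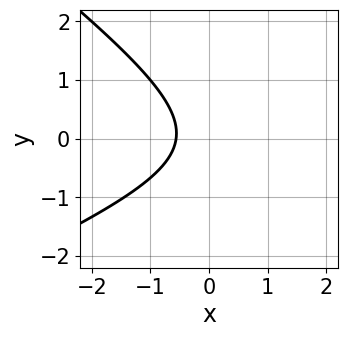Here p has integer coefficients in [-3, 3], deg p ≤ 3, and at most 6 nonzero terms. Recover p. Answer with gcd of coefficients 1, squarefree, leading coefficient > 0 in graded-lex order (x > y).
x^2 - x*y - 3*y^2 - 3*x - 2

1. The degree is 2 — no degree-1 curve has this shape.
2. From the axis intercepts and sections: the curve avoids every integer y-axis point in the box.
3. Together with the visible shape, these determine p as stated.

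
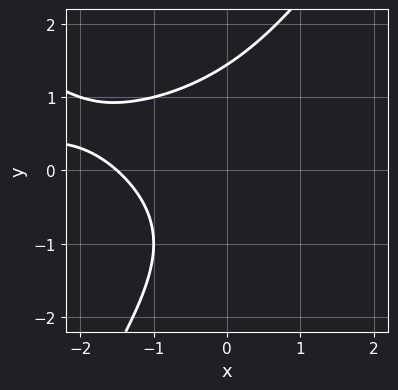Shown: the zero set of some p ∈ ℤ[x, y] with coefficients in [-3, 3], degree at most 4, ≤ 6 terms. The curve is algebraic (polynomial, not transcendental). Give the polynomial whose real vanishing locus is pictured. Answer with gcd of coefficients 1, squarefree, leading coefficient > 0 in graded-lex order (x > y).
x^2*y + x*y^2 - y^3 + 2*x + 3

1. Degree: no degree-2 curve has this shape, so deg p = 3.
2. Matching integer coefficients to the picture gives p.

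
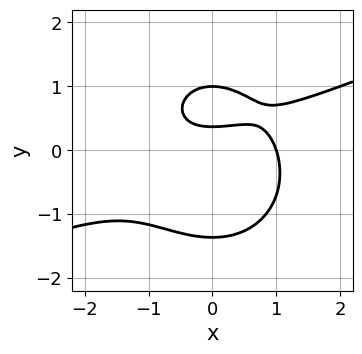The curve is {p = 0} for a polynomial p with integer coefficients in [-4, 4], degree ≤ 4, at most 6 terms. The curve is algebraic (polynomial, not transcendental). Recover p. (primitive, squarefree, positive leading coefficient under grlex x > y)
x^3 - 2*x^2*y - 2*y^3 + 3*y - 1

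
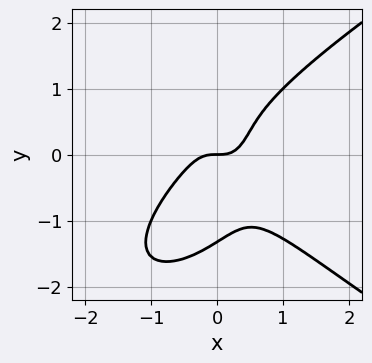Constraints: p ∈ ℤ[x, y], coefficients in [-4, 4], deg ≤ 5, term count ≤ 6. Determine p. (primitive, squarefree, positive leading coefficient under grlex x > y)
y^4 - 3*x^3 + 2*x*y^2 - y^2 + y

First, the degree is 4 — no degree-3 curve has this shape.
Next, from the axis intercepts and sections: it crosses the y-axis at the gridline y = 0; one x-axis crossing is at x = 0.
Finally, fitting integer coefficients to these (and the overall shape) gives p.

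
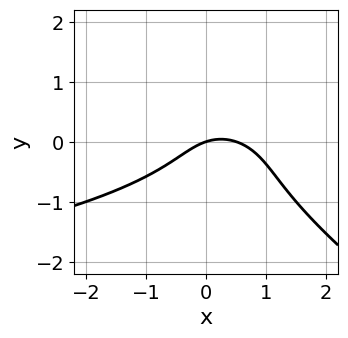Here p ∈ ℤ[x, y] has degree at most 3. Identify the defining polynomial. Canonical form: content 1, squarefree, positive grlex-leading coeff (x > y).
2*x*y^2 + 3*y^3 + 2*x^2 - x + 3*y

First, degree: a generic line meets the curve in up to 3 points, so deg p = 3.
Next, from the axis intercepts and sections: it meets the x-axis at x = 0 (among the integer gridlines); it crosses the y-axis at the gridline y = 0.
Finally, fitting integer coefficients to these (and the overall shape) gives p.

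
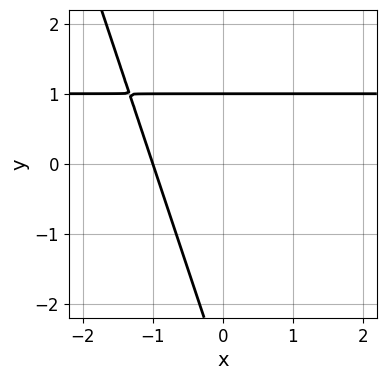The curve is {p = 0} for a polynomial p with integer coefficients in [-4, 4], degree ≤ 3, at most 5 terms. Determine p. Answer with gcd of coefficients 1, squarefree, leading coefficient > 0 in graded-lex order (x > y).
1. deg p = 2. A generic line meets the curve in up to 2 points.
2. Reading off the gridlines: it meets the x-axis at x = -1 (among the integer gridlines); it crosses the y-axis at the gridline y = 1.
3. These observations pin down the coefficients.

3*x*y + y^2 - 3*x + 2*y - 3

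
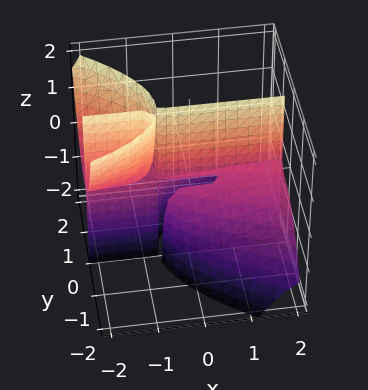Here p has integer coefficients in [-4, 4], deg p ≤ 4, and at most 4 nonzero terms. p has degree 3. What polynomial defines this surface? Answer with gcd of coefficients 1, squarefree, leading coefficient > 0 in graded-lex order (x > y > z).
x*y^2 + 3*x*y*z + 3*y^3 + 2*y*z

First, I count 2 distinct pieces.
Then, deg p = 3.
Next, from the visible intercepts: the visible x-axis segment lies entirely on the surface; the visible z-axis segment lies entirely on the surface.
Finally, the integer polynomial consistent with all of this is the stated p.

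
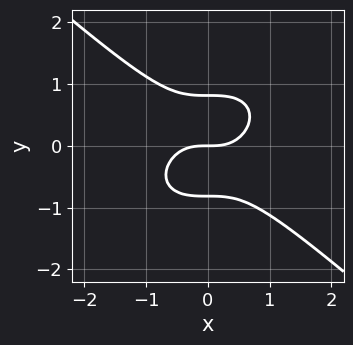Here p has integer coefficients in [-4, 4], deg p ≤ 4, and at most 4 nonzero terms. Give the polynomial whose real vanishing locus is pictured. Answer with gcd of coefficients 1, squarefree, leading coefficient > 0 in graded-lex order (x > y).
2*x^3 + 3*y^3 - 2*y

1. Degree: the shape is more complex than any degree-2 curve, so deg p = 3.
2. Checking where it meets the axes: it crosses the y-axis at the gridline y = 0; it meets the x-axis at x = 0 (among the integer gridlines).
3. The integer polynomial consistent with all of this is the stated p.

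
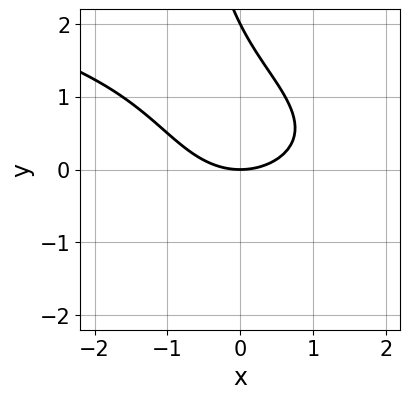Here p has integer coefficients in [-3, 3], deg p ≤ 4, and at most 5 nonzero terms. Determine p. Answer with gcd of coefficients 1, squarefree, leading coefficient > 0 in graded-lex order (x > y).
(a) The degree is 3 — a generic line meets the curve in up to 3 points.
(b) Reading off the gridlines: it crosses the x-axis at the gridline x = 0; the y-axis gridline crossings are at y ∈ {0, 2}.
(c) Together with the visible shape, these determine p as stated.

x*y^2 + x^2 + y^2 - 2*y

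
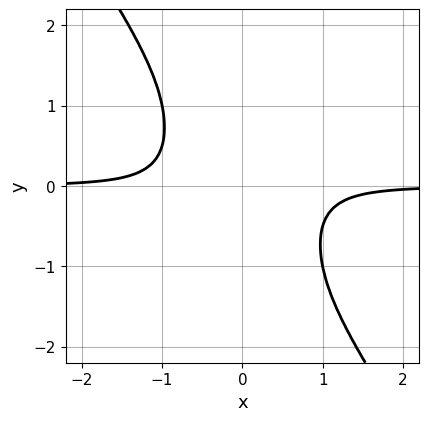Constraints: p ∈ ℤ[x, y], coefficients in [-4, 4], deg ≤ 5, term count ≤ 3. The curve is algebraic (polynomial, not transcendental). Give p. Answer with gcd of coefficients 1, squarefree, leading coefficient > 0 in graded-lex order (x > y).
3*x^3*y + 2*x^2*y^2 + 1

1. deg p = 4. A generic line meets the curve in up to 4 points.
2. From the visible intercepts: no x-intercept at any integer in the box; the curve avoids every integer y-axis point in the box.
3. Matching integer coefficients to the picture gives p.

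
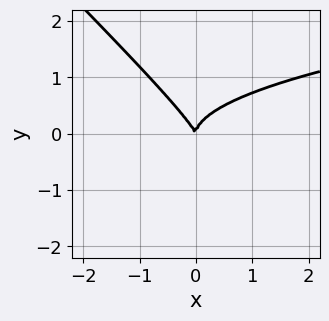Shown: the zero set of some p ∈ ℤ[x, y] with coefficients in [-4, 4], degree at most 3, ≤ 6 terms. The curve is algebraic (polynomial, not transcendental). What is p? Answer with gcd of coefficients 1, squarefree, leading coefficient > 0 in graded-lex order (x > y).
3*x*y^2 + 3*y^3 - 2*x^2 - x*y

First, deg p = 3.
Then, checking where it meets the axes: it crosses the x-axis at the gridline x = 0; it crosses the y-axis at the gridline y = 0.
Finally, these observations pin down the coefficients.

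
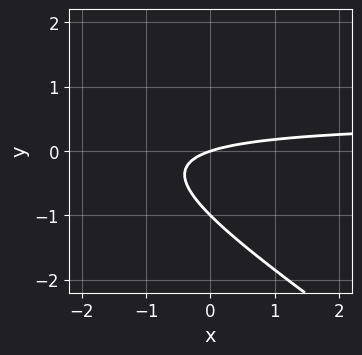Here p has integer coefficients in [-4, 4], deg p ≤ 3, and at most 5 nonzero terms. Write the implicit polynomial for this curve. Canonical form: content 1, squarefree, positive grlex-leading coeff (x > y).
2*x*y + 3*y^2 - x + 3*y

The degree is 2 — a generic line meets the curve in up to 2 points.
Checking where it meets the axes: the y-axis gridline crossings are at y ∈ {-1, 0}; it crosses the x-axis at the gridline x = 0.
Putting this together gives p.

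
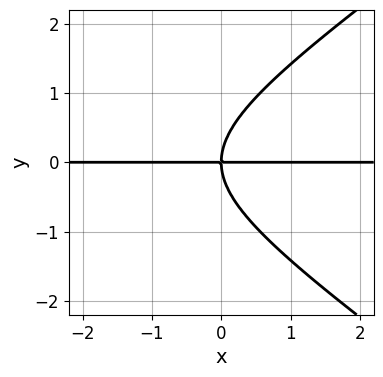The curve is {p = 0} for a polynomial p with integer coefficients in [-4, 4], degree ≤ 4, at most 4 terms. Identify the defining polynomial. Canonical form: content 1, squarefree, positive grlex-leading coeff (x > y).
(a) deg p = 3. No degree-2 curve has this shape.
(b) From the axis intercepts and sections: one y-axis crossing is at y = 0; every point of the x-axis in the box is on the curve.
(c) Fitting integer coefficients to these (and the overall shape) gives p.

x^2*y - 2*y^3 + 3*x*y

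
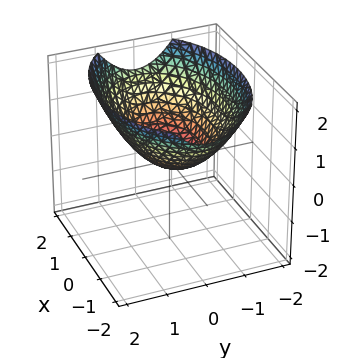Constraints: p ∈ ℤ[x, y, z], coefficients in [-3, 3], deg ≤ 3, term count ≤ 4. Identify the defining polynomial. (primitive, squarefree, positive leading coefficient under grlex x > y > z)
x^2 + 2*y^2 - 3*z

First, deg p = 2. A paraboloid; a quadric.
Next, symmetries: mirror symmetry y ↦ −y ⇒ only even powers of y; the x ↦ −x reflection is a symmetry, so x appears only in even powers.
Then, checking where it meets the axes: it meets the x-axis at x = 0 (among the integer gridlines); it meets the z-axis at z = 0 (among the integer gridlines).
Finally, matching integer coefficients to the picture gives p.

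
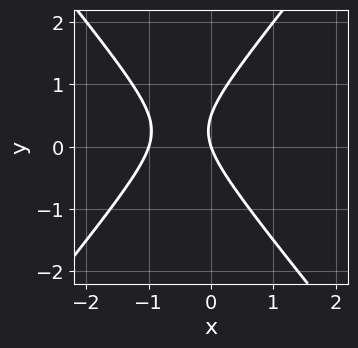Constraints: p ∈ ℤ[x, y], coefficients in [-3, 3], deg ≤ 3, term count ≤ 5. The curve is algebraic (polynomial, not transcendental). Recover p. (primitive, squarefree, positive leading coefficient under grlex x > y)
3*x^2 - 2*y^2 + 3*x + y

deg p = 2. No degree-1 curve has this shape.
From the visible intercepts: among the integer gridlines, it crosses the x-axis at x ∈ {-1, 0}; it meets the y-axis at y = 0 (among the integer gridlines).
Together with the visible shape, these determine p as stated.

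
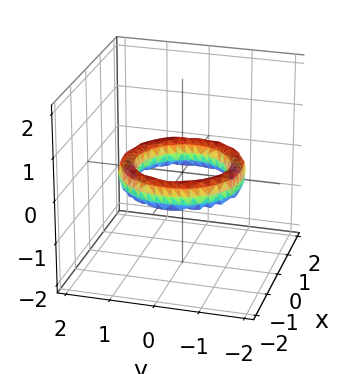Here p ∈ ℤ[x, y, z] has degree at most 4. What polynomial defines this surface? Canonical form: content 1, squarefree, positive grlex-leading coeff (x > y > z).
1. Degree: a generic line meets the surface in up to 4 points, so deg p = 4.
2. Symmetries: rotational symmetry about the z-axis ⇒ p depends on x, y only through x² + y².
3. Reading off the gridlines: the x-axis gridline crossings are at x ∈ {-1, 1}; a circular section at z = 0 has radius exactly 1.
4. Matching integer coefficients to the picture gives p. Check: (0, 1, 0) on the y-axis lies on the surface, and p(0, 1, 0) = 0. ✓

x^4 + 2*x^2*y^2 + y^4 - 3*x^2 - 3*y^2 + 2*z^2 + 2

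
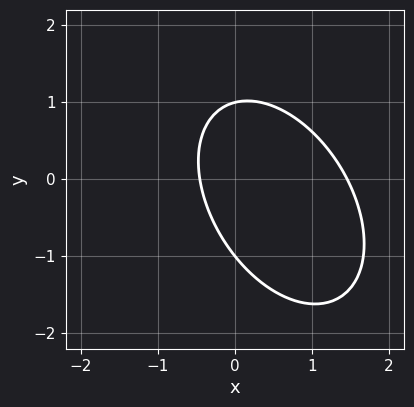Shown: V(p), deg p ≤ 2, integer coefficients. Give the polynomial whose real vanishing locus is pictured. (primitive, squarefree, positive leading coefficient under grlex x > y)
3*x^2 + 2*x*y + 2*y^2 - 3*x - 2

1. The degree is 2 — no degree-1 curve has this shape.
2. Against the integer gridlines: among the integer gridlines, it crosses the y-axis at y ∈ {-1, 1}.
3. Fitting integer coefficients to these (and the overall shape) gives p.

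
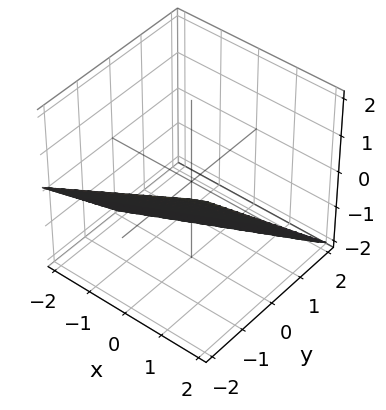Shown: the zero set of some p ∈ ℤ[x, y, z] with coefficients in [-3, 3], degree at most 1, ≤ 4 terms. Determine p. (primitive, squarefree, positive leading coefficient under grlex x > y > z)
x - 2*y - 2*z - 2

First, deg p = 1.
Then, from the axis intercepts and sections: it meets the z-axis at z = -1 (among the integer gridlines); it crosses the y-axis at the gridline y = -1; it crosses the x-axis at the gridline x = 2.
Finally, solving for integer coefficients yields p as stated.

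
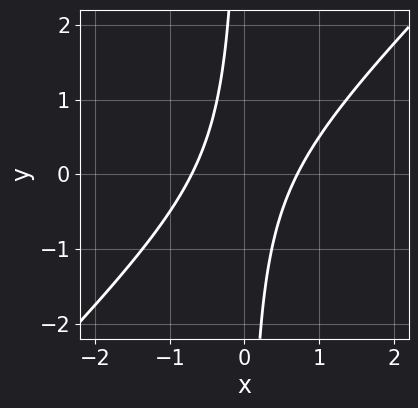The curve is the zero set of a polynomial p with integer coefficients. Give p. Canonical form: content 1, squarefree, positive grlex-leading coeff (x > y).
(a) deg p = 2. The shape is more complex than any degree-1 curve.
(b) Reading off the gridlines: it misses every integer gridline on the y-axis.
(c) Putting this together gives p.

2*x^2 - 2*x*y - 1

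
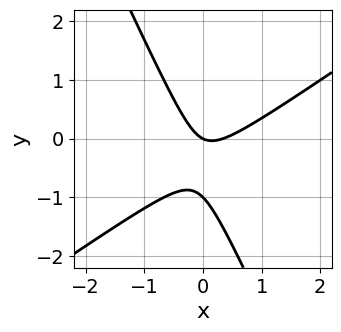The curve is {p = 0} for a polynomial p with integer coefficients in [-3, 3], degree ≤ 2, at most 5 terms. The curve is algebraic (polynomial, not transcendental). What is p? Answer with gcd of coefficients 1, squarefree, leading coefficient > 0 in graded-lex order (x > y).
3*x^2 - 3*x*y - 2*y^2 - x - 2*y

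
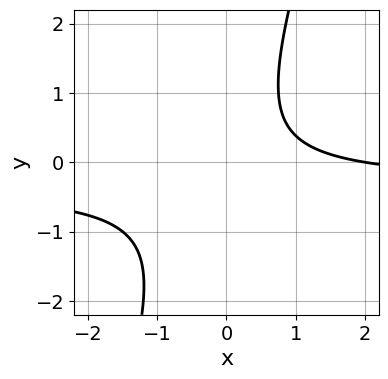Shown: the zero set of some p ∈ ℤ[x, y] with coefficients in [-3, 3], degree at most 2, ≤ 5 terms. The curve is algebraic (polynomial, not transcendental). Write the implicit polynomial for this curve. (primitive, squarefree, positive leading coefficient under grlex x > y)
3*x*y - y^2 + x - 2

1. deg p = 2.
2. From the visible intercepts: one x-axis crossing is at x = 2; no y-intercept at any integer in the box.
3. The integer polynomial consistent with all of this is the stated p.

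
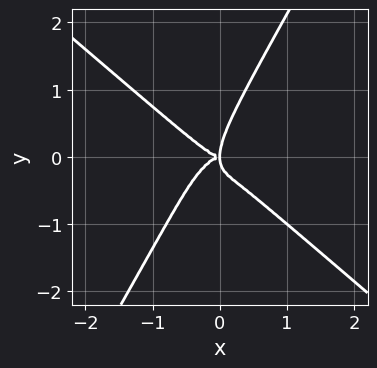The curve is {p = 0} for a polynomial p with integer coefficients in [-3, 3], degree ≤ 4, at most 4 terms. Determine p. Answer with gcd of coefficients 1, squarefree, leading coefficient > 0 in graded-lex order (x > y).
3*x^4 + 3*x*y^3 - 2*y^4 + 2*x*y^2

(a) The degree is 4 — a generic line meets the curve in up to 4 points.
(b) Reading off the gridlines: one x-axis crossing is at x = 0; it crosses the y-axis at the gridline y = 0.
(c) Solving for integer coefficients yields p as stated.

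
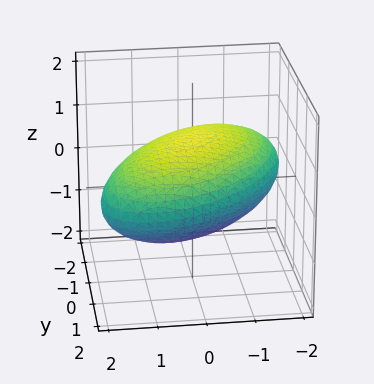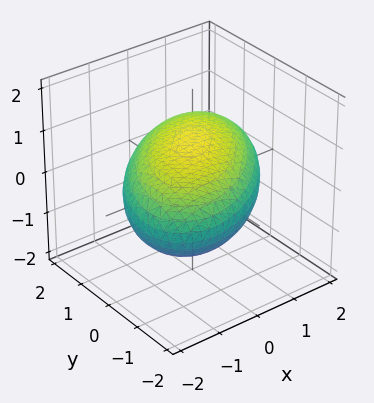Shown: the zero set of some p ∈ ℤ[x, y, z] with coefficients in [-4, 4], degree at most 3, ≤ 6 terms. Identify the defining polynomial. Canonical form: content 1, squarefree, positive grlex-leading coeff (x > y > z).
x^2 - x*y + y^2 + 3*z^2 - 3

(a) Degree: the shape is more complex than any degree-1 surface, so deg p = 2.
(b) From the axis intercepts and sections: the z-axis gridline crossings are at z ∈ {-1, 1}.
(c) Assembling these constraints gives the stated polynomial.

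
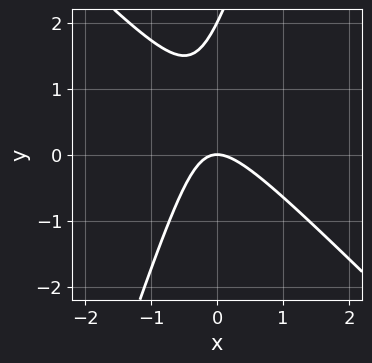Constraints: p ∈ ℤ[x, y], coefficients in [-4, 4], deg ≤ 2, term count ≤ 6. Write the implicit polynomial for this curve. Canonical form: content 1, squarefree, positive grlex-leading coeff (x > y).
3*x^2 + 2*x*y - y^2 + 2*y

Degree: a generic line meets the curve in up to 2 points, so deg p = 2.
Against the integer gridlines: it meets the x-axis at x = 0 (among the integer gridlines); the y-axis gridline crossings are at y ∈ {0, 2}.
Solving for integer coefficients yields p as stated.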